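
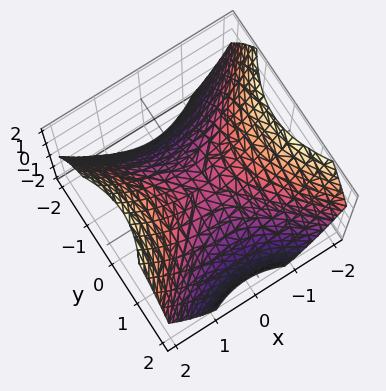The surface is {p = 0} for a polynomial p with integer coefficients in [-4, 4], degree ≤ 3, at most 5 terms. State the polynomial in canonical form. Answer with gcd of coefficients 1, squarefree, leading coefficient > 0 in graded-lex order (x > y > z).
2*x^2 - 2*y^2 - 3*z

First, the degree is 2 — a saddle surface; a quadric.
Then, symmetries: it's symmetric under x → −x, forcing even powers of x; it's symmetric under y → −y, forcing even powers of y.
Then, from the axis intercepts and sections: one z-axis crossing is at z = 0; it crosses the x-axis at the gridline x = 0; one y-axis crossing is at y = 0.
Finally, putting this together gives p.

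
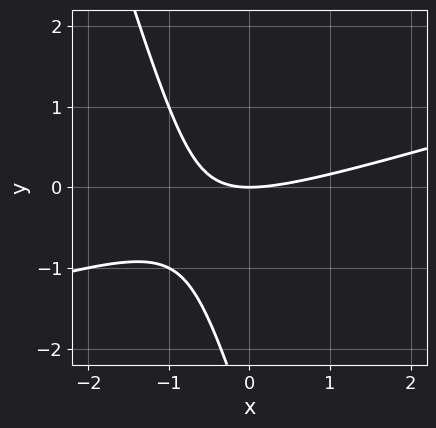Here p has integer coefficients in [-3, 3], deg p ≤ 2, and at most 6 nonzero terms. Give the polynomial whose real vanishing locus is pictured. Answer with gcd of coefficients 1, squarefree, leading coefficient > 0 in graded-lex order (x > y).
1. Degree: no degree-1 curve has this shape, so deg p = 2.
2. From the axis intercepts and sections: it crosses the y-axis at the gridline y = 0; it meets the x-axis at x = 0 (among the integer gridlines).
3. Together with the visible shape, these determine p as stated.

x^2 - 3*x*y - y^2 - 3*y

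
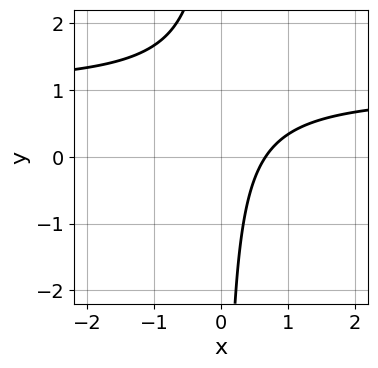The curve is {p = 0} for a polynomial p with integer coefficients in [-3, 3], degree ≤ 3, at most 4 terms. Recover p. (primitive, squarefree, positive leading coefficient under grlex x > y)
deg p = 2. The shape is more complex than any degree-1 curve.
Reading off the gridlines: it misses every integer gridline on the y-axis.
The integer polynomial consistent with all of this is the stated p.

3*x*y - 3*x + 2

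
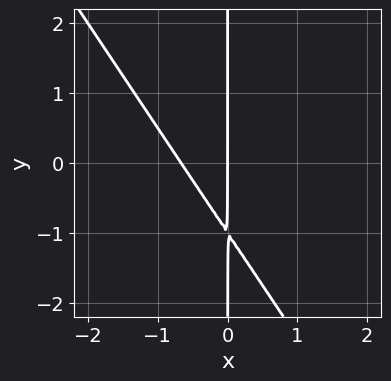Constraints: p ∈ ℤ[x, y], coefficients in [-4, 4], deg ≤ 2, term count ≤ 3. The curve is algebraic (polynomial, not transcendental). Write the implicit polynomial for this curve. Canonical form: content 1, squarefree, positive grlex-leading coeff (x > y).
First, the degree is 2 — no degree-1 curve has this shape.
Next, from the axis intercepts and sections: the visible y-axis segment lies entirely on the curve; one x-axis crossing is at x = 0.
Finally, assembling these constraints gives the stated polynomial.

3*x^2 + 2*x*y + 2*x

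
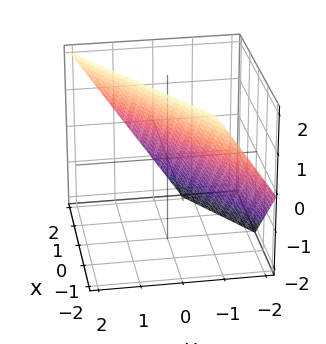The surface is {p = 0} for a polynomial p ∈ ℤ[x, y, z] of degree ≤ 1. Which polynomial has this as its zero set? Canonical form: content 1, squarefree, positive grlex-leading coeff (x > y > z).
2*x - 3*y + 2*z - 2

Degree: every cross-section is a straight line — this is a plane, so deg p = 1.
Observable constraints: it crosses the z-axis at the gridline z = 1; one x-axis crossing is at x = 1.
These observations pin down the coefficients.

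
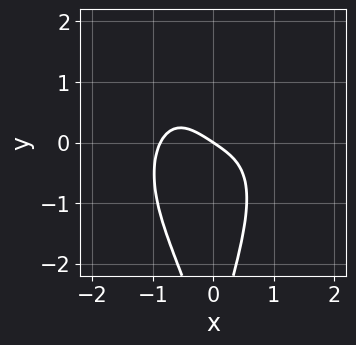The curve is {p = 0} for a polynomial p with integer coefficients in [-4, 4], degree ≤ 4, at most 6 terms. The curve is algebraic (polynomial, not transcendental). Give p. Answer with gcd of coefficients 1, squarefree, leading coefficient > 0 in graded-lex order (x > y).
The degree is 4 — a generic line meets the curve in up to 4 points.
From the visible intercepts: it crosses the x-axis at the gridline x = 0; it crosses the y-axis at the gridline y = 0.
Fitting integer coefficients to these (and the overall shape) gives p.

3*x^4 + 2*x^2*y^2 + y^2 + 2*x + 3*y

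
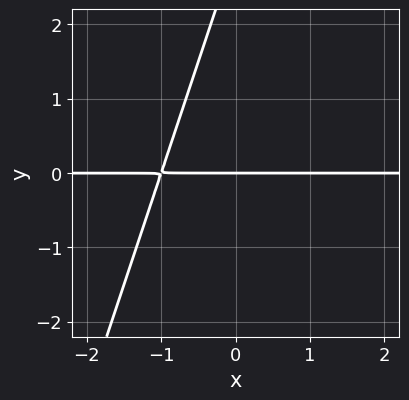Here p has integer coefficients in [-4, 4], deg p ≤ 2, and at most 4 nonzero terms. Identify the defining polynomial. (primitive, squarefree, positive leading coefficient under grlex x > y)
3*x*y - y^2 + 3*y

First, deg p = 2.
Next, from the axis intercepts and sections: one y-axis crossing is at y = 0; the visible x-axis segment lies entirely on the curve.
Finally, assembling these constraints gives the stated polynomial.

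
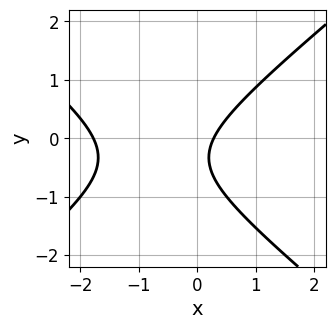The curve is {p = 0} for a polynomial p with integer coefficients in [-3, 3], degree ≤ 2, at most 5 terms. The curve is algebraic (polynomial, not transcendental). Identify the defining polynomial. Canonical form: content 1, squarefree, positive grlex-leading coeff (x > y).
2*x^2 - 3*y^2 + 3*x - 2*y - 1

1. The degree is 2 — no degree-1 curve has this shape.
2. Checking where it meets the axes: it misses every integer gridline on the y-axis.
3. Solving for integer coefficients yields p as stated.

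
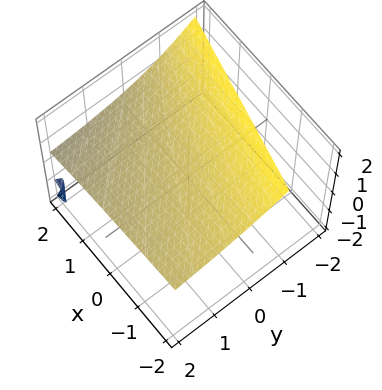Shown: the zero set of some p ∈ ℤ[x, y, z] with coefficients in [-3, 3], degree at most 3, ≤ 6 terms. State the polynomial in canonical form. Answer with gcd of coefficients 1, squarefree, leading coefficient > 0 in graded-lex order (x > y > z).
y*z^2 + z^3 + x - 3

First, the picture has 2 separate pieces. Treating them together as one polynomial.
Then, deg p = 3. The shape is more complex than any degree-2 surface.
Then, from the axis intercepts and sections: no y-intercept at any integer in the box; no x-intercept at any integer in the box.
Finally, solving for integer coefficients yields p as stated.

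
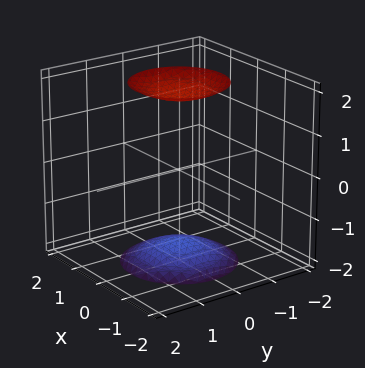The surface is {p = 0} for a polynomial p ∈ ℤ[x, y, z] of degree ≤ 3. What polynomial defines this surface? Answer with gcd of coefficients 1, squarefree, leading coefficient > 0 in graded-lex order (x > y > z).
x^2 + y^2 - z^2 + 3

(a) The picture has 2 separate pieces.
(b) deg p = 2.
(c) Symmetries: rotational symmetry about the z-axis ⇒ p depends on x, y only through x² + y²; it's symmetric under z → −z, forcing even powers of z.
(d) From the visible intercepts: a circular section at z = -2 has radius exactly 1; the surface avoids every integer x-axis point in the box; no y-intercept at any integer in the box.
(e) These observations pin down the coefficients.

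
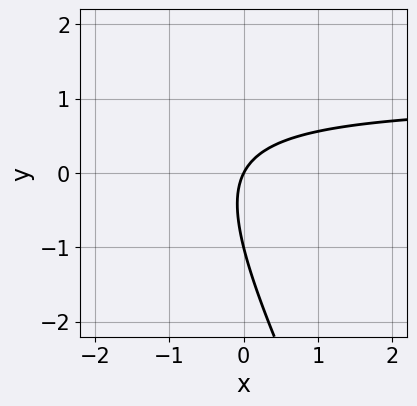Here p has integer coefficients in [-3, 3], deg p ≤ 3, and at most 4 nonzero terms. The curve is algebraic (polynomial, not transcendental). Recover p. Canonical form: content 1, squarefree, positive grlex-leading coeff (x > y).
2*x*y + y^2 - 2*x + y

1. deg p = 2. No degree-1 curve has this shape.
2. Observable constraints: one x-axis crossing is at x = 0; among the integer gridlines, it crosses the y-axis at y ∈ {-1, 0}.
3. These observations pin down the coefficients.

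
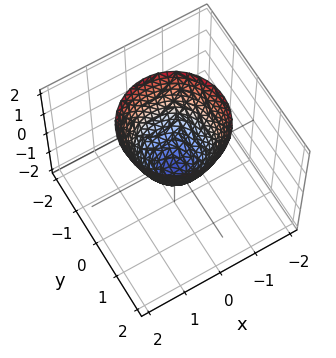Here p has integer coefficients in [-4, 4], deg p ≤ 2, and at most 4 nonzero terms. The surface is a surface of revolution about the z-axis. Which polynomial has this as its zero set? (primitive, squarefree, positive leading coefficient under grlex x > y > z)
1. The degree is 2 — no degree-1 surface has this shape.
2. Symmetries: the surface is invariant under rotation about z: p = q(x² + y², z).
3. Against the integer gridlines: a circular section at z = 1 has radius exactly 1.
4. Fitting integer coefficients to these (and the overall shape) gives p.

3*x^2 + 3*y^2 - 2*z - 1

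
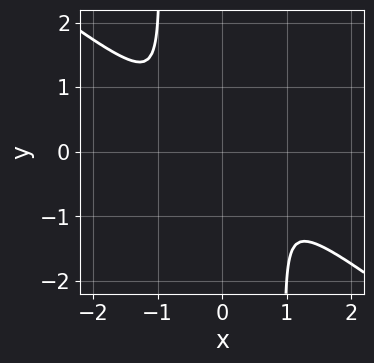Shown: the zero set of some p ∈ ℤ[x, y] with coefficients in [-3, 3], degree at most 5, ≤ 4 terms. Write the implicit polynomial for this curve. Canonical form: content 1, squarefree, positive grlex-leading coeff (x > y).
2*x^4 + x^3*y - 2*x^2*y^2 + 2*y^2

First, the degree is 4 — the shape is more complex than any degree-3 curve.
Finally, solving for integer coefficients yields p as stated.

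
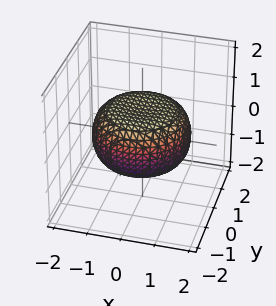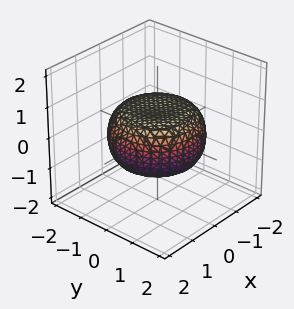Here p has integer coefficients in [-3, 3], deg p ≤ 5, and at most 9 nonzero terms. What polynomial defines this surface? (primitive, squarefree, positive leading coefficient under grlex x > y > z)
(a) The degree is 4 — no degree-3 surface has this shape.
(b) Symmetry: the surface is invariant under rotation about z: p = q(x² + y², z).
(c) From the axis intercepts and sections: a circular section at z = 0 has radius between 1 and 2.
(d) Together with the visible shape, these determine p as stated.

x^4 + 2*x^2*y^2 + y^4 - x^2 - y^2 + 3*z^2 - 2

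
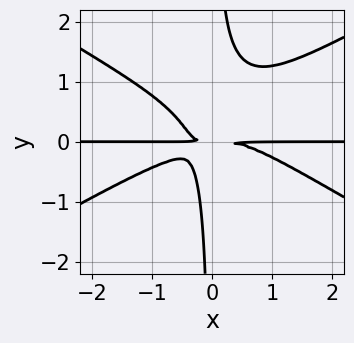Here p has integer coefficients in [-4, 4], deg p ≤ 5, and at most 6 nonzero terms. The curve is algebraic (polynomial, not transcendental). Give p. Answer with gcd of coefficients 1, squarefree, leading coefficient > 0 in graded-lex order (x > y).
First, the degree is 4 — a generic line meets the curve in up to 4 points.
Then, checking where it meets the axes: every point of the x-axis in the box is on the curve.
Finally, the integer polynomial consistent with all of this is the stated p.

x^3*y - 3*x*y^3 + 2*x*y^2 + y^2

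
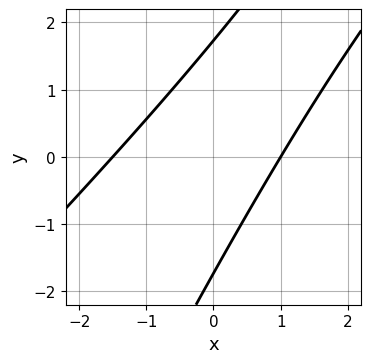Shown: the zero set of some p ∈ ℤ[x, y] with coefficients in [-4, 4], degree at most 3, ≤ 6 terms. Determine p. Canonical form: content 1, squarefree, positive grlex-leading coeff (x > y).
2*x^2 - 3*x*y + y^2 + x - 3

deg p = 2.
Against the integer gridlines: it meets the x-axis at x = 1 (among the integer gridlines).
Solving for integer coefficients yields p as stated.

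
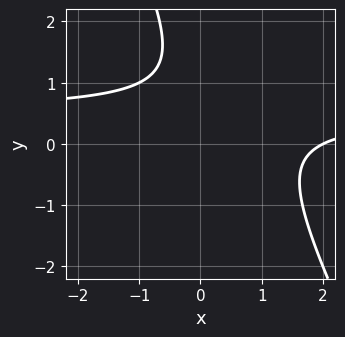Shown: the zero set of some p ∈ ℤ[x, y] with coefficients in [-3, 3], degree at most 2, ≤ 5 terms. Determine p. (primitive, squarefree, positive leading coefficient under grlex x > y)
(a) The degree is 2 — no degree-1 curve has this shape.
(b) Checking where it meets the axes: it crosses the x-axis at the gridline x = 2; it misses every integer gridline on the y-axis.
(c) Putting this together gives p.

2*x*y + y^2 - x - 2*y + 2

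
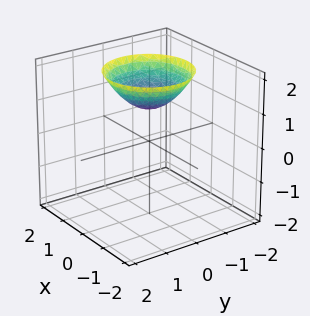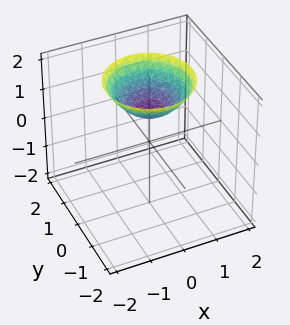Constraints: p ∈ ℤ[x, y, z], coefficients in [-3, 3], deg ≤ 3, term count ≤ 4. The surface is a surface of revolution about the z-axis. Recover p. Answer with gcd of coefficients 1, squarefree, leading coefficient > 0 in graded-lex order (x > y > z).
2*x^2 + 2*y^2 - 3*z + 3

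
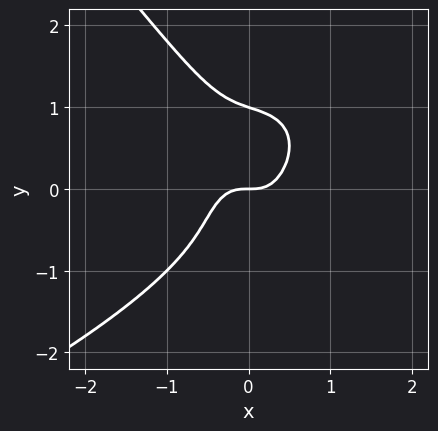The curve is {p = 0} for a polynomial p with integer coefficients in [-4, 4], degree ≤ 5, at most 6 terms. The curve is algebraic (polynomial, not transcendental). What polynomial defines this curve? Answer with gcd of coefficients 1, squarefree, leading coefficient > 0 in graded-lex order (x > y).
x*y^3 + y^4 + 3*x^3 - y

(a) deg p = 4. The shape is more complex than any degree-3 curve.
(b) From the visible intercepts: one x-axis crossing is at x = 0; the y-axis gridline crossings are at y ∈ {0, 1}.
(c) Putting this together gives p.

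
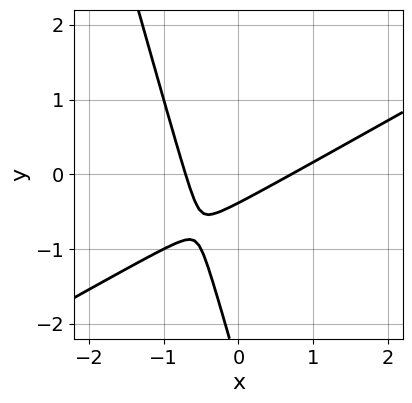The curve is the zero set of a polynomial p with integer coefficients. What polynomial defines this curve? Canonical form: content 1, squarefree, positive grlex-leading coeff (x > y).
The degree is 2 — the shape is more complex than any degree-1 curve.
The integer polynomial consistent with all of this is the stated p.

2*x^2 - 3*x*y - y^2 - 3*y - 1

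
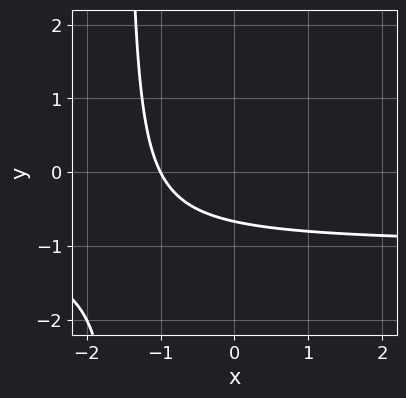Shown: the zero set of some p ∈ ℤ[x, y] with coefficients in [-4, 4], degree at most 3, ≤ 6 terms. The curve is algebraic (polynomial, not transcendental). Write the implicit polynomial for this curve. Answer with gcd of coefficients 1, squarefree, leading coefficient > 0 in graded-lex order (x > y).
2*x*y + 2*x + 3*y + 2

1. The degree is 2 — no degree-1 curve has this shape.
2. From the axis intercepts and sections: it meets the x-axis at x = -1 (among the integer gridlines).
3. Putting this together gives p.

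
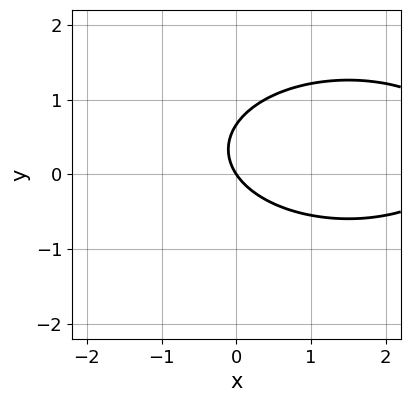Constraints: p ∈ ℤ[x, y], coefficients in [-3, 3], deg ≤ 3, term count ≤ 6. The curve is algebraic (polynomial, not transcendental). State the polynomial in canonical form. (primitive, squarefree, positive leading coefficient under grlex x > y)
(a) Degree: no degree-1 curve has this shape, so deg p = 2.
(b) From the visible intercepts: it crosses the y-axis at the gridline y = 0; it crosses the x-axis at the gridline x = 0.
(c) Assembling these constraints gives the stated polynomial.

x^2 + 3*y^2 - 3*x - 2*y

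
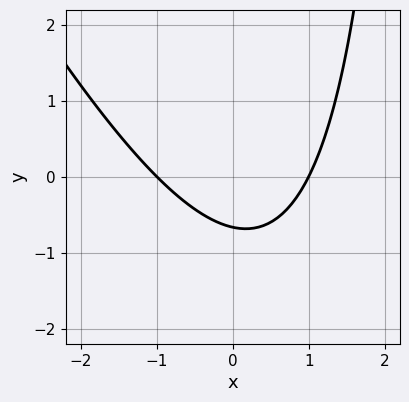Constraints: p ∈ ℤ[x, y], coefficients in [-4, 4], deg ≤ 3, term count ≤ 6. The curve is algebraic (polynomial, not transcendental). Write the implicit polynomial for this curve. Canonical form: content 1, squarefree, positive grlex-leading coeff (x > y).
deg p = 2. No degree-1 curve has this shape.
From the visible intercepts: among the integer gridlines, it crosses the x-axis at x ∈ {-1, 1}.
These observations pin down the coefficients.

2*x^2 + x*y - 3*y - 2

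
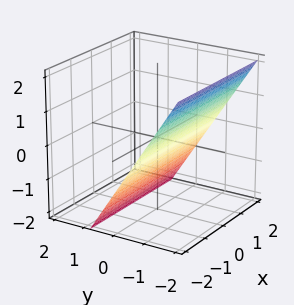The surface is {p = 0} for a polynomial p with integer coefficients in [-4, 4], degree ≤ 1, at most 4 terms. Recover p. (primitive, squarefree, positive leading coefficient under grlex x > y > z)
(a) deg p = 1. The surface is flat (a plane).
(b) Checking where it meets the axes: it crosses the z-axis at the gridline z = -1; no x-intercept at any integer in the box.
(c) Putting this together gives p.

3*y + 2*z + 2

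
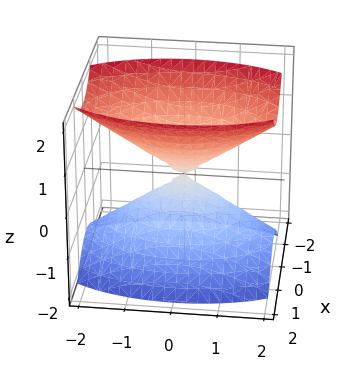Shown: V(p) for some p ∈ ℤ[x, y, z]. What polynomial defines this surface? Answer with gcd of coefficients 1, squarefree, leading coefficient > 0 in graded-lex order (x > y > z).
First, there are 2 components. They look like related sheets of one shape, so recover p as a whole.
Then, deg p = 2. Two nappes meeting at a single point; a quadric.
Next, symmetries: mirror symmetry x ↦ −x ⇒ only even powers of x; mirror symmetry z ↦ −z ⇒ only even powers of z; the y ↦ −y reflection is a symmetry, so y appears only in even powers.
Then, checking where it meets the axes: it crosses the x-axis at the gridline x = 0; one z-axis crossing is at z = 0; one y-axis crossing is at y = 0.
Finally, the integer polynomial consistent with all of this is the stated p.

3*x^2 + y^2 - 2*z^2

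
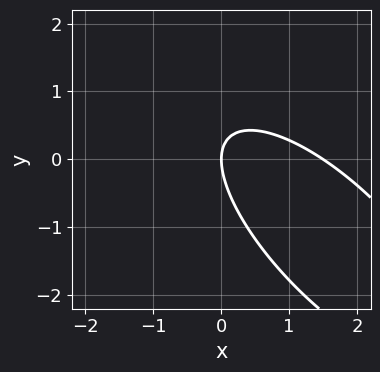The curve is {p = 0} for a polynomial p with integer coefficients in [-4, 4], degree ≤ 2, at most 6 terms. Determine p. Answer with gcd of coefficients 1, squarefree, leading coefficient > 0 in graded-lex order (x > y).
2*x^2 + 3*x*y + 2*y^2 - 3*x

(a) The degree is 2 — no degree-1 curve has this shape.
(b) Observable constraints: one y-axis crossing is at y = 0; it crosses the x-axis at the gridline x = 0.
(c) Together with the visible shape, these determine p as stated.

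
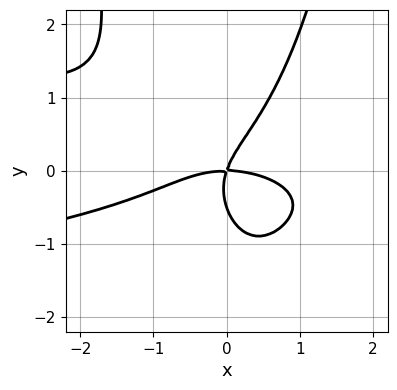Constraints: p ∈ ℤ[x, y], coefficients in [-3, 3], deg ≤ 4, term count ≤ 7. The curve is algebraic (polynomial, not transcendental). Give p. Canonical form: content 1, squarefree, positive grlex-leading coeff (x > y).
The degree is 4 — no degree-3 curve has this shape.
Reading off the gridlines: it meets the y-axis at y = 0 (among the integer gridlines); one x-axis crossing is at x = 0.
Assembling these constraints gives the stated polynomial.

3*x^2*y^2 + x^3 - 2*y^3 + 3*x*y - y^2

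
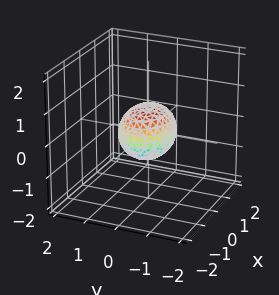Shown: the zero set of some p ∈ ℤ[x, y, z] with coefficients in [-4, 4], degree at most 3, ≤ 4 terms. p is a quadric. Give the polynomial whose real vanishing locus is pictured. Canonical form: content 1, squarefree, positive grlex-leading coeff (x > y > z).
Degree: bounded and convex; a quadric, so deg p = 2.
Symmetries: mirror symmetry z ↦ −z ⇒ only even powers of z; it's symmetric under y → −y, forcing even powers of y; it's symmetric under x → −x, forcing even powers of x.
From the axis intercepts and sections: among the integer gridlines, it crosses the x-axis at x ∈ {-1, 1}.
Fitting integer coefficients to these (and the overall shape) gives p.

2*x^2 + 3*y^2 + 3*z^2 - 2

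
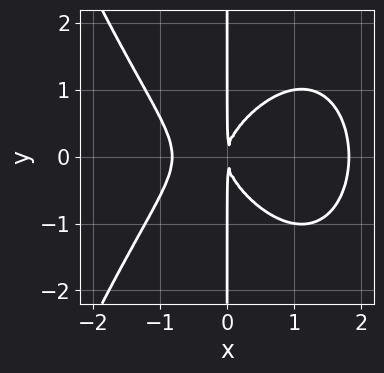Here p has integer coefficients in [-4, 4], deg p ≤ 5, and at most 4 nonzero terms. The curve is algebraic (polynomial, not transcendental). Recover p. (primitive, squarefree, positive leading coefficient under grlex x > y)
First, degree: no degree-3 curve has this shape, so deg p = 4.
Next, symmetries: the y ↦ −y reflection is a symmetry, so y appears only in even powers.
Next, from the axis intercepts and sections: every point of the y-axis in the box is on the curve.
Finally, fitting integer coefficients to these (and the overall shape) gives p.

2*x^4 - 2*x^3 + 3*x*y^2 - 3*x^2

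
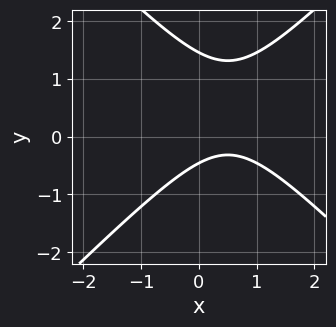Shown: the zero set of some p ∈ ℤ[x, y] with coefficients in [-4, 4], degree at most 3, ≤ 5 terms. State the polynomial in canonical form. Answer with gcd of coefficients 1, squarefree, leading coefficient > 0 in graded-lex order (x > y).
3*x^2 - 3*y^2 - 3*x + 3*y + 2

First, the degree is 2 — the shape is more complex than any degree-1 curve.
Then, from the axis intercepts and sections: no x-intercept at any integer in the box.
Finally, the integer polynomial consistent with all of this is the stated p.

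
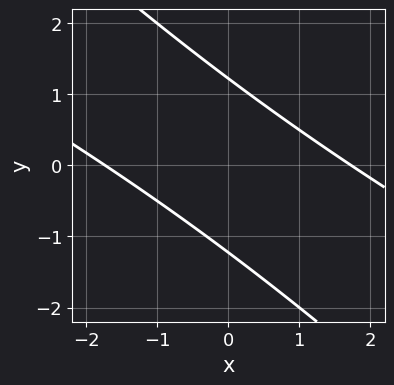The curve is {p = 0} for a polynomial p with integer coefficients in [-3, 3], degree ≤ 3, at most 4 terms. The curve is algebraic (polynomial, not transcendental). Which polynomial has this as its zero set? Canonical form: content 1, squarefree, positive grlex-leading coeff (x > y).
(a) deg p = 2.
(b) Matching integer coefficients to the picture gives p.

x^2 + 3*x*y + 2*y^2 - 3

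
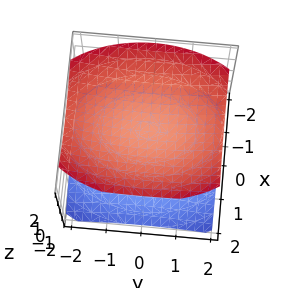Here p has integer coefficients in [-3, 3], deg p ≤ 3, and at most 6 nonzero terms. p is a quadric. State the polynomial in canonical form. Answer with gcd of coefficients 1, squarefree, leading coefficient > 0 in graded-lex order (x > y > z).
2*x^2 + y^2 - 3*z^2 + 3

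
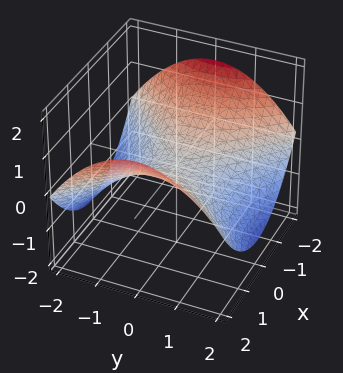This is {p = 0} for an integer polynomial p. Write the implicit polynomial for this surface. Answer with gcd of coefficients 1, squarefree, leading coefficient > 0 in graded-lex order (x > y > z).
1. Degree: a saddle surface; a quadric, so deg p = 2.
2. Symmetries: the y ↦ −y reflection is a symmetry, so y appears only in even powers; the x ↦ −x reflection is a symmetry, so x appears only in even powers.
3. Checking where it meets the axes: one x-axis crossing is at x = 0; it meets the y-axis at y = 0 (among the integer gridlines).
4. The integer polynomial consistent with all of this is the stated p.

x^2 - y^2 - 3*z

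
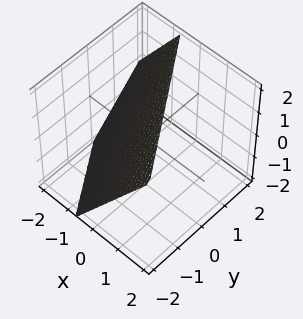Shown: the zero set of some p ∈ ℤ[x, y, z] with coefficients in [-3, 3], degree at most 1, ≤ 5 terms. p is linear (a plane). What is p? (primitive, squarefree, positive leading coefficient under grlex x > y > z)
The degree is 1 — every cross-section is a straight line — this is a plane.
From the visible intercepts: it crosses the z-axis at the gridline z = 1; it crosses the y-axis at the gridline y = -1.
Assembling these constraints gives the stated polynomial.

3*x + 2*y - 2*z + 2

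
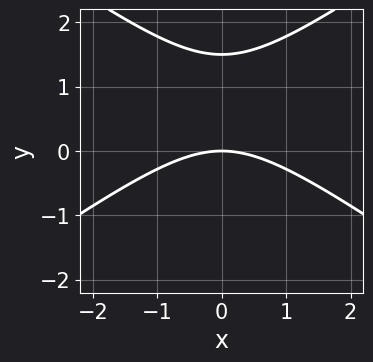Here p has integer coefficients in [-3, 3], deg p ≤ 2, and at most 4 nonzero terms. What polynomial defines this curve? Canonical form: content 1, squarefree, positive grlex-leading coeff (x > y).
x^2 - 2*y^2 + 3*y

Degree: the shape is more complex than any degree-1 curve, so deg p = 2.
Symmetries: the x ↦ −x reflection is a symmetry, so x appears only in even powers.
From the visible intercepts: one y-axis crossing is at y = 0; it crosses the x-axis at the gridline x = 0.
Fitting integer coefficients to these (and the overall shape) gives p.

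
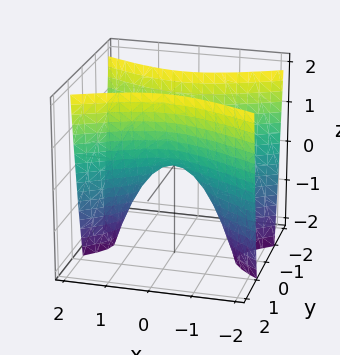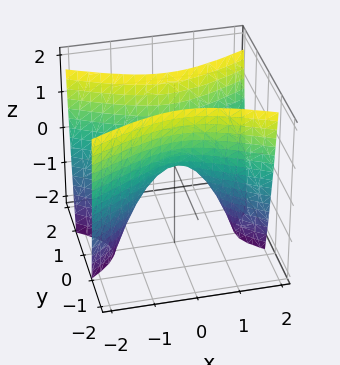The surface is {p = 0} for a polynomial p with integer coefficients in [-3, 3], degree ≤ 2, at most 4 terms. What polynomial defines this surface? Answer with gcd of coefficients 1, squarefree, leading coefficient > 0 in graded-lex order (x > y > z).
x^2 - 3*y^2 + z

(a) Degree: a hyperbolic paraboloid; a quadric, so deg p = 2.
(b) Symmetries: the x ↦ −x reflection is a symmetry, so x appears only in even powers; it's symmetric under y → −y, forcing even powers of y.
(c) Reading off the gridlines: it meets the z-axis at z = 0 (among the integer gridlines); one x-axis crossing is at x = 0.
(d) Putting this together gives p.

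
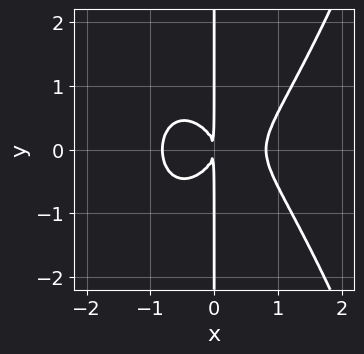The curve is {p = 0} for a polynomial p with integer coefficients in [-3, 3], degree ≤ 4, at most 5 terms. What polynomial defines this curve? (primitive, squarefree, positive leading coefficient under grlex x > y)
Degree: a generic line meets the curve in up to 4 points, so deg p = 4.
Symmetries: the y ↦ −y reflection is a symmetry, so y appears only in even powers.
Reading off the gridlines: the visible y-axis segment lies entirely on the curve.
Putting this together gives p.

3*x^4 - 3*x*y^2 - 2*x^2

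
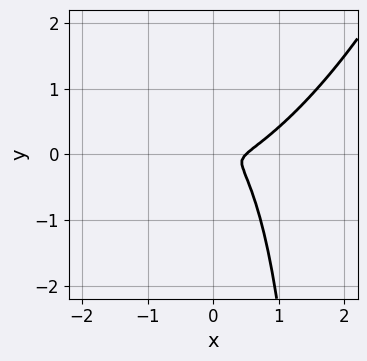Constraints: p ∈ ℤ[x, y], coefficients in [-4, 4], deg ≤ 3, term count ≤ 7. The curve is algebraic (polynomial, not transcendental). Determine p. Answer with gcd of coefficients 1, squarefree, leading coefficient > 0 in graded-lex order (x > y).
2*x^3 - 2*x^2*y + x*y^2 - x^2 - 2*y^2

deg p = 3.
Matching integer coefficients to the picture gives p.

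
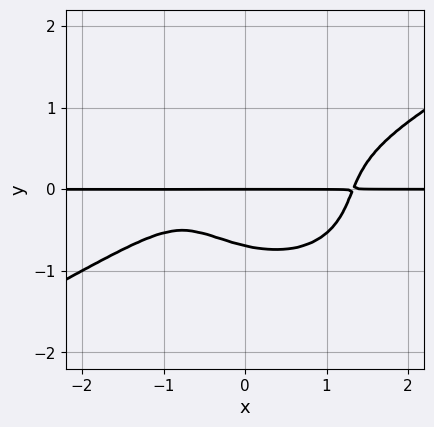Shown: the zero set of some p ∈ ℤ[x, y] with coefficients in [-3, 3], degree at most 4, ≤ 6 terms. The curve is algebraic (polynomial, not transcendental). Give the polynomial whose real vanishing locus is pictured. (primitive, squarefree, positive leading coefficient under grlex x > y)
First, the degree is 4 — no degree-3 curve has this shape.
Next, checking where it meets the axes: the visible x-axis segment lies entirely on the curve; one y-axis crossing is at y = 0.
Finally, together with the visible shape, these determine p as stated.

x^3*y - x^2*y^2 - 3*y^4 - x*y - y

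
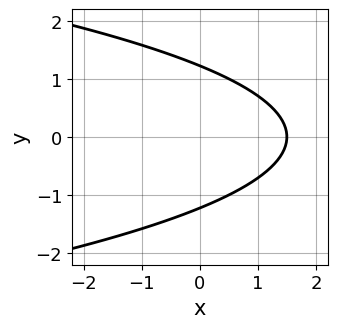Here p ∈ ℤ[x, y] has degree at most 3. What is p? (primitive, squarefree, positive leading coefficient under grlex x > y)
(a) The degree is 2 — the shape is more complex than any degree-1 curve.
(b) Symmetries: the y ↦ −y reflection is a symmetry, so y appears only in even powers.
(c) Fitting integer coefficients to these (and the overall shape) gives p.

2*y^2 + 2*x - 3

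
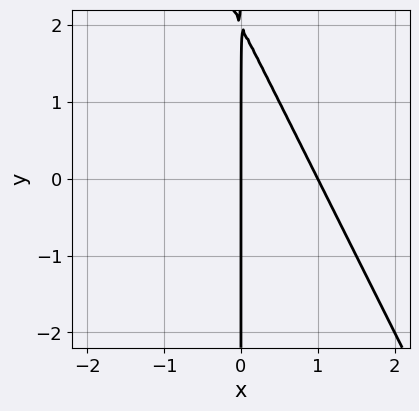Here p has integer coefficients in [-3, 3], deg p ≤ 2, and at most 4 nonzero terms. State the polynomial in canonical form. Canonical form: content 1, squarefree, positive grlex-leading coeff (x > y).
2*x^2 + x*y - 2*x

First, the degree is 2 — no degree-1 curve has this shape.
Then, observable constraints: every point of the y-axis in the box is on the curve; among the integer gridlines, it crosses the x-axis at x ∈ {0, 1}.
Finally, together with the visible shape, these determine p as stated.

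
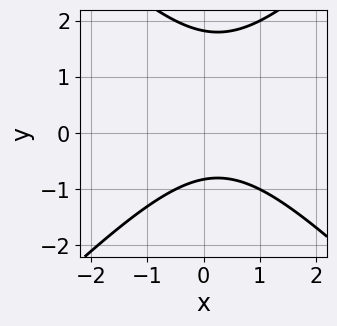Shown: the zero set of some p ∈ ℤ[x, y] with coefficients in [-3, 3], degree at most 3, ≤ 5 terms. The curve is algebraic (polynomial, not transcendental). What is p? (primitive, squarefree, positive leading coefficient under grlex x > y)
2*x^2 - 2*y^2 - x + 2*y + 3

First, degree: no degree-1 curve has this shape, so deg p = 2.
Then, against the integer gridlines: it misses every integer gridline on the x-axis.
Finally, solving for integer coefficients yields p as stated.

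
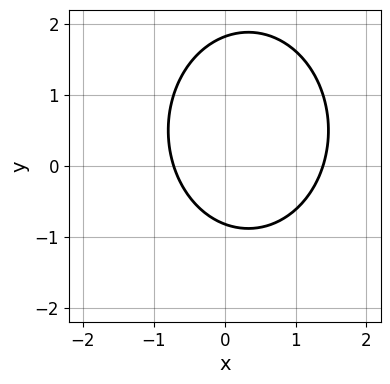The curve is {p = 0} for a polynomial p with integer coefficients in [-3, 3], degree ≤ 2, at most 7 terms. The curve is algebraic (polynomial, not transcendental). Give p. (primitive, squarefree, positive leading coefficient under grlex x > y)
3*x^2 + 2*y^2 - 2*x - 2*y - 3

(a) deg p = 2. No degree-1 curve has this shape.
(b) The integer polynomial consistent with all of this is the stated p.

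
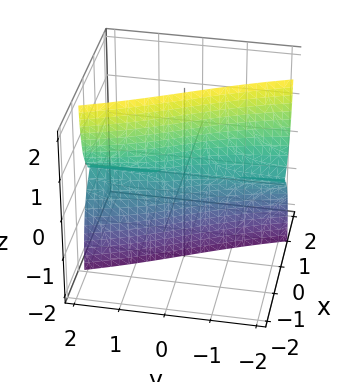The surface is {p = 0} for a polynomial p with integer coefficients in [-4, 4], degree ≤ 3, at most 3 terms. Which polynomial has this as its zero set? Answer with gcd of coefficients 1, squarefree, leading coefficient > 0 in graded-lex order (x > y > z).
x^3 + 2*x*z^2 + y*z^2

First, deg p = 3.
Then, checking where it meets the axes: it meets the x-axis at x = 0 (among the integer gridlines); every point of the z-axis in the box is on the surface.
Finally, fitting integer coefficients to these (and the overall shape) gives p.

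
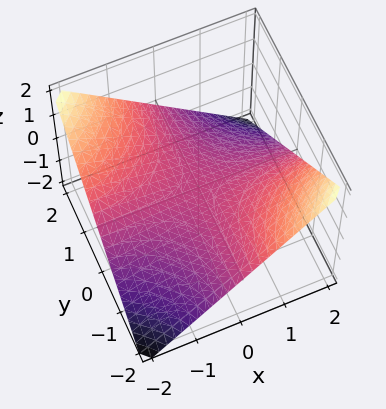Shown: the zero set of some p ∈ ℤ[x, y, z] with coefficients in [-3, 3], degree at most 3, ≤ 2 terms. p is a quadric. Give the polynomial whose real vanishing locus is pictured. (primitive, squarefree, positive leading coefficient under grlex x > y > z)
x*y + 2*z

First, deg p = 2. A saddle surface; a quadric.
Then, from the axis intercepts and sections: every point of the x-axis in the box is on the surface; it meets the z-axis at z = 0 (among the integer gridlines); the visible y-axis segment lies entirely on the surface.
Finally, together with the visible shape, these determine p as stated.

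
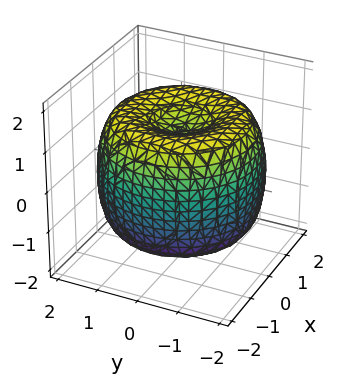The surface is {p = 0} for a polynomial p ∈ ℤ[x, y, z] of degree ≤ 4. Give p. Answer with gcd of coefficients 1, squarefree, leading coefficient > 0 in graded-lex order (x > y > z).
x^4 + 2*x^2*y^2 + y^4 - 3*x^2 - 3*y^2 + 2*z^2 - 2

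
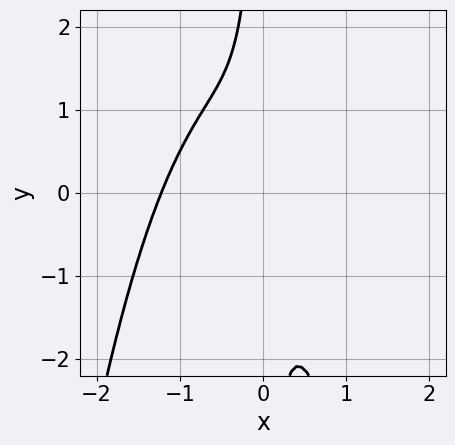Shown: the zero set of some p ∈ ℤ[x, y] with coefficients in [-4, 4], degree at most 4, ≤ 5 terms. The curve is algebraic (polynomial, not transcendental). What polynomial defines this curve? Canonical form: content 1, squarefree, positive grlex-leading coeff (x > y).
3*x^3 + 3*x^2 + 2*x*y + 1

1. Degree: no degree-2 curve has this shape, so deg p = 3.
2. Checking where it meets the axes: the curve avoids every integer y-axis point in the box.
3. Matching integer coefficients to the picture gives p.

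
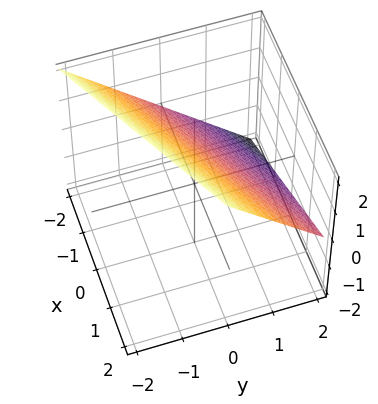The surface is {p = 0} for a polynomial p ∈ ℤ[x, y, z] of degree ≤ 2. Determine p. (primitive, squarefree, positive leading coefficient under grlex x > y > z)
x - 2*y - 2*z + 2

(a) Degree: every cross-section is a straight line — this is a plane, so deg p = 1.
(b) From the axis intercepts and sections: one y-axis crossing is at y = 1; one z-axis crossing is at z = 1; one x-axis crossing is at x = -2.
(c) Putting this together gives p.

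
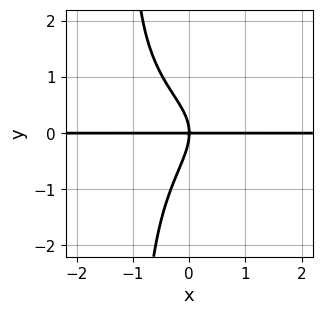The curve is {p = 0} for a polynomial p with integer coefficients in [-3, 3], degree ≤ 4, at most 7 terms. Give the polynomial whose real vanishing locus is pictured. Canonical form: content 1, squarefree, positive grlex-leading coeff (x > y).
x^3*y + 2*x*y^3 - x*y^2 + 2*y^3 + 3*x*y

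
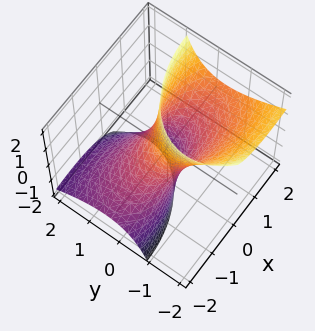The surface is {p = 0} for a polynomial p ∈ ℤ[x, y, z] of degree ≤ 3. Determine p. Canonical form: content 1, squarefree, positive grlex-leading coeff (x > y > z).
x^2 - 2*x*z + 2*y^2 + 2*y*z - 1

1. Degree: the shape is more complex than any degree-1 surface, so deg p = 2.
2. Reading off the gridlines: no z-intercept at any integer in the box; the x-axis gridline crossings are at x ∈ {-1, 1}.
3. These observations pin down the coefficients.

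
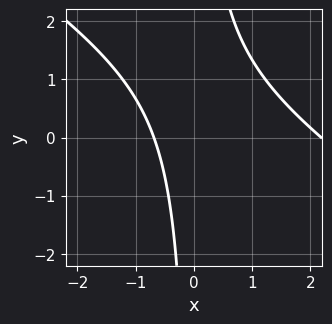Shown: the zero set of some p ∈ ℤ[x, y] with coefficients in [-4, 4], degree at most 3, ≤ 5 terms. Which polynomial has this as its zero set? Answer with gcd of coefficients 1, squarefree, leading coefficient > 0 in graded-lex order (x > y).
2*x^2 + 3*x*y - 3*x - 3

(a) Degree: the shape is more complex than any degree-1 curve, so deg p = 2.
(b) Against the integer gridlines: no y-intercept at any integer in the box.
(c) These observations pin down the coefficients.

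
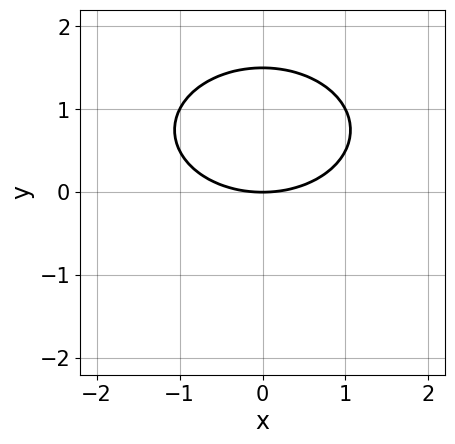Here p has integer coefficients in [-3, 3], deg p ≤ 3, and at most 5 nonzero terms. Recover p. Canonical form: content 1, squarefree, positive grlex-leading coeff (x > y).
First, the degree is 2 — the shape is more complex than any degree-1 curve.
Then, symmetries: it's symmetric under x → −x, forcing even powers of x.
Next, observable constraints: one x-axis crossing is at x = 0; it crosses the y-axis at the gridline y = 0.
Finally, solving for integer coefficients yields p as stated.

x^2 + 2*y^2 - 3*y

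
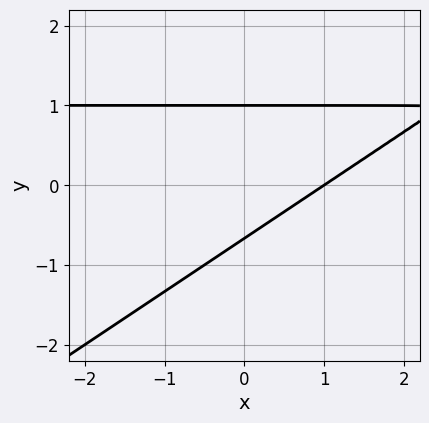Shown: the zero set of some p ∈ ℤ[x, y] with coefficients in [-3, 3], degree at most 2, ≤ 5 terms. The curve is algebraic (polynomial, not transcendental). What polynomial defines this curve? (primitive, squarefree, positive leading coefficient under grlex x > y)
2*x*y - 3*y^2 - 2*x + y + 2

First, deg p = 2. No degree-1 curve has this shape.
Next, observable constraints: it meets the y-axis at y = 1 (among the integer gridlines); it crosses the x-axis at the gridline x = 1.
Finally, assembling these constraints gives the stated polynomial.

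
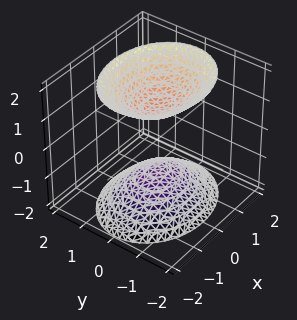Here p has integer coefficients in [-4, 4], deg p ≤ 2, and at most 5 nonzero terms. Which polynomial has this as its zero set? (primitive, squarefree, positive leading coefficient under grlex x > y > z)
2*x^2 + 3*y^2 - 2*z^2 + 2

1. I count 2 distinct pieces. Treating them together as one polynomial.
2. The degree is 2 — two sheets facing apart; a quadric.
3. Symmetries: the y ↦ −y reflection is a symmetry, so y appears only in even powers; the x ↦ −x reflection is a symmetry, so x appears only in even powers; it's symmetric under z → −z, forcing even powers of z.
4. Reading off the gridlines: the z-axis gridline crossings are at z ∈ {-1, 1}; it misses every integer gridline on the y-axis.
5. Fitting integer coefficients to these (and the overall shape) gives p.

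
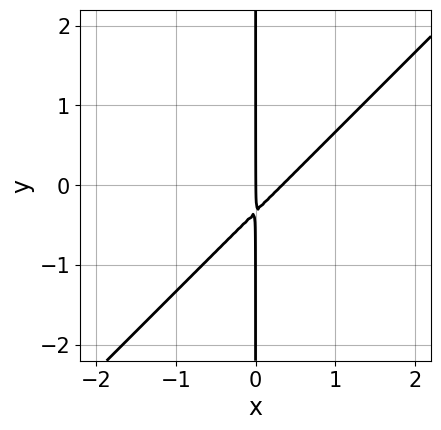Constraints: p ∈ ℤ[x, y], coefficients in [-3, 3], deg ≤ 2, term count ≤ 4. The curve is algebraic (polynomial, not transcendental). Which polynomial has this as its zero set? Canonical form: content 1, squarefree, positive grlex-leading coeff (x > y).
(a) The degree is 2 — the shape is more complex than any degree-1 curve.
(b) From the axis intercepts and sections: one x-axis crossing is at x = 0; the visible y-axis segment lies entirely on the curve.
(c) Fitting integer coefficients to these (and the overall shape) gives p.

3*x^2 - 3*x*y - x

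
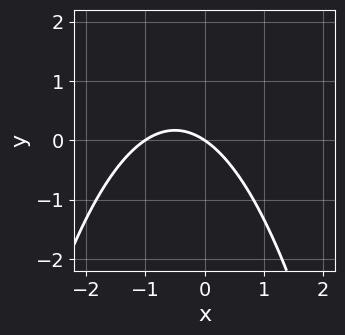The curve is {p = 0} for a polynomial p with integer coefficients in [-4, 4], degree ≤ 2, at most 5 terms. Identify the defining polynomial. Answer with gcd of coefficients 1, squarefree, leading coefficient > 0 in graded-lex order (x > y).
(a) The degree is 2 — no degree-1 curve has this shape.
(b) From the axis intercepts and sections: it meets the y-axis at y = 0 (among the integer gridlines); among the integer gridlines, it crosses the x-axis at x ∈ {-1, 0}.
(c) Putting this together gives p.

2*x^2 + 2*x + 3*y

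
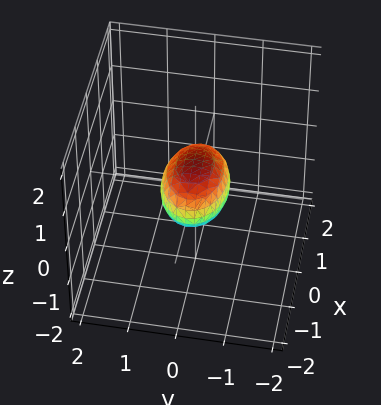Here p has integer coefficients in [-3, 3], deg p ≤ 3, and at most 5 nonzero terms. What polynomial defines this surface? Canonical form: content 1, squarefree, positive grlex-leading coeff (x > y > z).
(a) deg p = 2. A closed, bounded, convex surface; a quadric.
(b) Symmetries: mirror symmetry z ↦ −z ⇒ only even powers of z; it's symmetric under y → −y, forcing even powers of y; the x ↦ −x reflection is a symmetry, so x appears only in even powers.
(c) Observable constraints: among the integer gridlines, it crosses the x-axis at x ∈ {-1, 1}.
(d) Matching integer coefficients to the picture gives p.

x^2 + 2*y^2 + 2*z^2 - 1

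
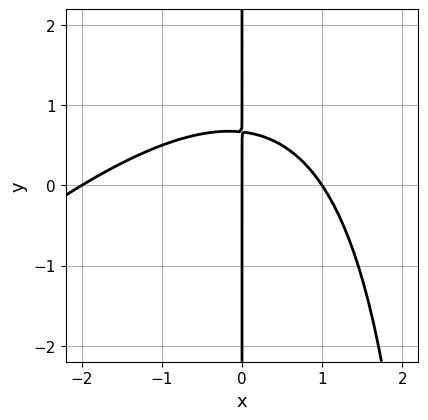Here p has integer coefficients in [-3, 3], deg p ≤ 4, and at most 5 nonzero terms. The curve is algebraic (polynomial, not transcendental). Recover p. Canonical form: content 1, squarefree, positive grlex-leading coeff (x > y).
1. deg p = 3. A generic line meets the curve in up to 3 points.
2. Against the integer gridlines: among the integer gridlines, it crosses the x-axis at x ∈ {-2, 0, 1}; every point of the y-axis in the box is on the curve.
3. The integer polynomial consistent with all of this is the stated p.

x^3 - x^2*y + x^2 + 3*x*y - 2*x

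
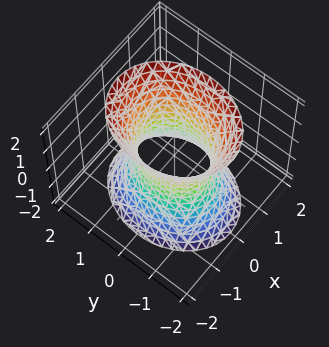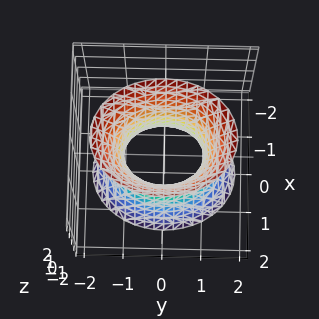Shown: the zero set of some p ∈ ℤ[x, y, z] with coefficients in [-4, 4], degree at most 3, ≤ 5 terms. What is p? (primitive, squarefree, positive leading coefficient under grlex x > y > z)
3*x^2 + 2*y^2 - z^2 - 2

First, the degree is 2 — an hourglass — one-sheet hyperboloid; a quadric.
Next, symmetries: the x ↦ −x reflection is a symmetry, so x appears only in even powers; the z ↦ −z reflection is a symmetry, so z appears only in even powers; it's symmetric under y → −y, forcing even powers of y.
Next, observable constraints: it misses every integer gridline on the z-axis; among the integer gridlines, it crosses the y-axis at y ∈ {-1, 1}.
Finally, together with the visible shape, these determine p as stated.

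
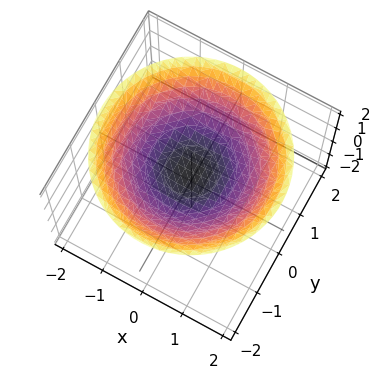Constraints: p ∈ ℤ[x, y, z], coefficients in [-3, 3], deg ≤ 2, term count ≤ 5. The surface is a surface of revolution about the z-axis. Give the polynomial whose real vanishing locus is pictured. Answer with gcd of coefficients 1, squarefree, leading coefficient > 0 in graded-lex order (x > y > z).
x^2 + y^2 - 3*z + 2

(a) The degree is 2 — a generic line meets the surface in up to 2 points.
(b) Symmetry: the z-axis is an axis of rotation, so x and y enter only as x² + y².
(c) From the visible intercepts: it misses every integer gridline on the x-axis; it misses every integer gridline on the y-axis; a circular section at z = 1 has radius exactly 1.
(d) Matching integer coefficients to the picture gives p.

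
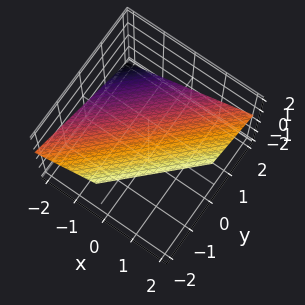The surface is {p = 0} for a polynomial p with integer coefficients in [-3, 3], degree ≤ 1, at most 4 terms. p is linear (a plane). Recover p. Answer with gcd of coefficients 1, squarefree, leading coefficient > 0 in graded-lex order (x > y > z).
2*x - 2*y - 3*z + 2

(a) deg p = 1. The surface is flat (a plane).
(b) Checking where it meets the axes: it meets the y-axis at y = 1 (among the integer gridlines); one x-axis crossing is at x = -1.
(c) Together with the visible shape, these determine p as stated.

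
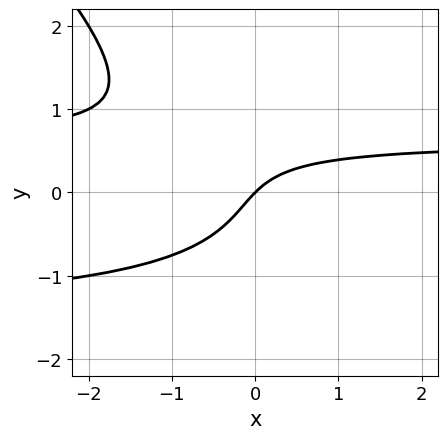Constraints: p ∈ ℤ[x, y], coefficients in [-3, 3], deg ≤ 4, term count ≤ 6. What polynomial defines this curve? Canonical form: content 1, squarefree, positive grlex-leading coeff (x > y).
x*y^2 + y^3 + x*y - x + y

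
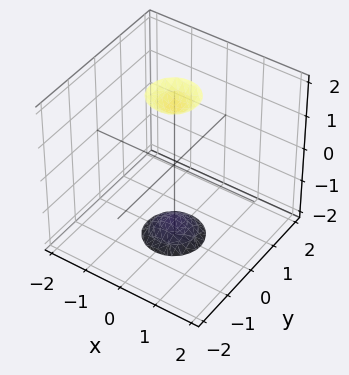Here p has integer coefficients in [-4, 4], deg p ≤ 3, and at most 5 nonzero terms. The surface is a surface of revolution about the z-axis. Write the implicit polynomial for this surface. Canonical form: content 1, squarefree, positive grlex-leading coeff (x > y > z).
3*x^2 + 3*y^2 - z^2 + 3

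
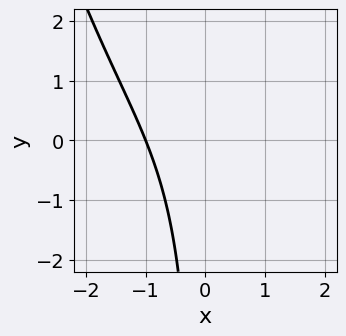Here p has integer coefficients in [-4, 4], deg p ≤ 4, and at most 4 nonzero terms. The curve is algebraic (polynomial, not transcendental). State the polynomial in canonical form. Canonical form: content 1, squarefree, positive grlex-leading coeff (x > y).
1. The degree is 3 — no degree-2 curve has this shape.
2. Reading off the gridlines: one x-axis crossing is at x = -1; no y-intercept at any integer in the box.
3. Together with the visible shape, these determine p as stated.

x^3 - 2*x*y + 2*x + 3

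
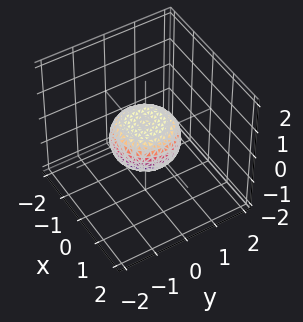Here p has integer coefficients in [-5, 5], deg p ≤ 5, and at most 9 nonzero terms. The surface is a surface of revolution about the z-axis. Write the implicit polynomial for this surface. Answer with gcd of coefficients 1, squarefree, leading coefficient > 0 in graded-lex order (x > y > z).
First, the degree is 4 — no degree-3 surface has this shape.
Then, symmetries: rotational symmetry about the z-axis ⇒ p depends on x, y only through x² + y².
Then, reading off the gridlines: the x-axis gridline crossings are at x ∈ {-1, 1}; the y-axis gridline crossings are at y ∈ {-1, 1}.
Finally, matching integer coefficients to the picture gives p.

2*x^4 + 4*x^2*y^2 + 2*y^4 - x^2 - y^2 + 3*z^2 - 1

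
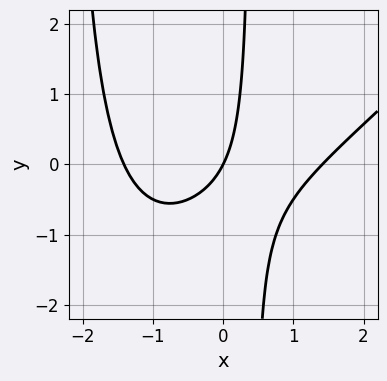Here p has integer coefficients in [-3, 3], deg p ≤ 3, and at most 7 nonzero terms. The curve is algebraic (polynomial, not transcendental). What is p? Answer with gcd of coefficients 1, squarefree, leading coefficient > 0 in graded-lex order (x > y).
x^3 - x^2*y - 2*x*y - 2*x + y

1. The degree is 3 — a generic line meets the curve in up to 3 points.
2. Reading off the gridlines: one y-axis crossing is at y = 0; it meets the x-axis at x = 0 (among the integer gridlines).
3. The integer polynomial consistent with all of this is the stated p.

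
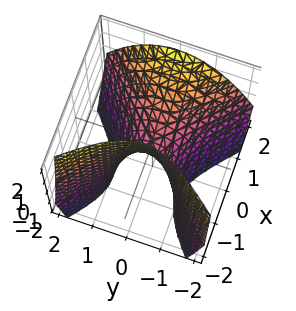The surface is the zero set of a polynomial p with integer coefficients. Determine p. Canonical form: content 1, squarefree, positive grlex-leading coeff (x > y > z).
(a) deg p = 2. The shape is more complex than any degree-1 surface.
(b) Checking where it meets the axes: it meets the z-axis at z = 0 (among the integer gridlines); it crosses the x-axis at the gridline x = 0; it meets the y-axis at y = 0 (among the integer gridlines).
(c) Solving for integer coefficients yields p as stated.

3*x^2 - 2*x*z - 3*y^2 - 2*z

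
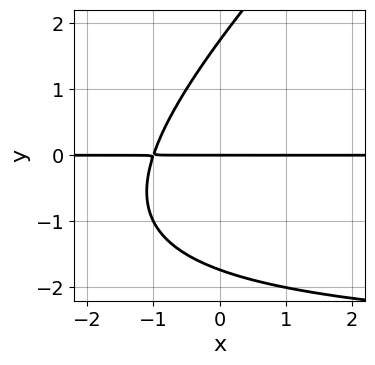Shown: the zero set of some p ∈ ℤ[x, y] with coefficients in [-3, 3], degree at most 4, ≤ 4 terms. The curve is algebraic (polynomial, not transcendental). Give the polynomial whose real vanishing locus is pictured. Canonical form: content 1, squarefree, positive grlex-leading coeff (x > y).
(a) Degree: the shape is more complex than any degree-2 curve, so deg p = 3.
(b) From the axis intercepts and sections: every point of the x-axis in the box is on the curve; it meets the y-axis at y = 0 (among the integer gridlines).
(c) Assembling these constraints gives the stated polynomial.

x*y^2 - y^3 + 3*x*y + 3*y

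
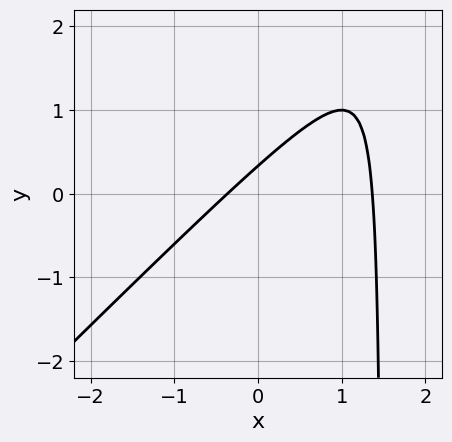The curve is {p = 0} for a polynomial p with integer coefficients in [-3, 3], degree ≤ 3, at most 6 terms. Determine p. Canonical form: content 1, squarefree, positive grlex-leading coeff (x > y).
The degree is 2 — the shape is more complex than any degree-1 curve.
The integer polynomial consistent with all of this is the stated p.

2*x^2 - 2*x*y - 2*x + 3*y - 1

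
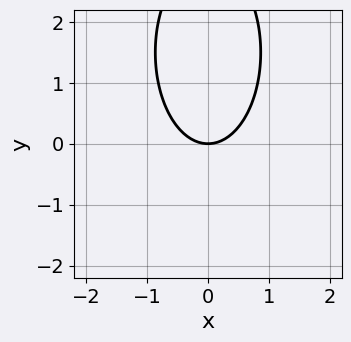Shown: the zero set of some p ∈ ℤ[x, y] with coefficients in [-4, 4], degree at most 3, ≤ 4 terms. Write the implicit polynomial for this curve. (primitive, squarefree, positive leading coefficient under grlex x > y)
3*x^2 + y^2 - 3*y

(a) The degree is 2 — the shape is more complex than any degree-1 curve.
(b) Symmetries: the x ↦ −x reflection is a symmetry, so x appears only in even powers.
(c) Observable constraints: it crosses the y-axis at the gridline y = 0; one x-axis crossing is at x = 0.
(d) Assembling these constraints gives the stated polynomial.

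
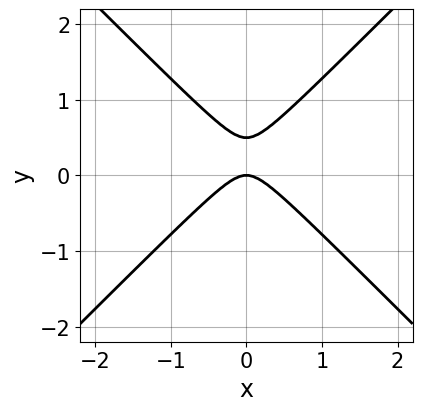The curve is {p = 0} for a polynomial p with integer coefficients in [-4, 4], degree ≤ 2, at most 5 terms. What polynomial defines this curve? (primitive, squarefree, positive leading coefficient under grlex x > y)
2*x^2 - 2*y^2 + y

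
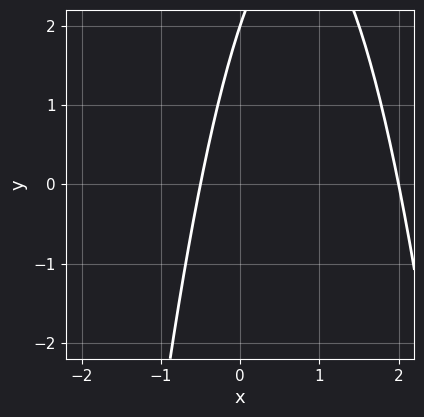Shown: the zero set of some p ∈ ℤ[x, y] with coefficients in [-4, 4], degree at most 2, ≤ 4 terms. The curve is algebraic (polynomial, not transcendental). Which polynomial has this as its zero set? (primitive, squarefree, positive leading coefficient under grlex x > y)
2*x^2 - 3*x + y - 2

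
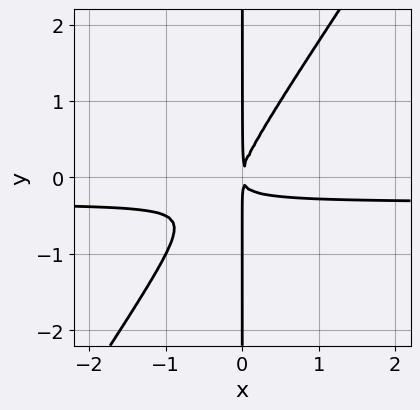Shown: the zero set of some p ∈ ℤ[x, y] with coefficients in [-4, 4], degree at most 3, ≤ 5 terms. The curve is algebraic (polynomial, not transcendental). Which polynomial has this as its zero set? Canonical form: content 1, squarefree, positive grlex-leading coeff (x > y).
The degree is 3 — the shape is more complex than any degree-2 curve.
From the axis intercepts and sections: the visible y-axis segment lies entirely on the curve.
Together with the visible shape, these determine p as stated.

3*x^2*y - 2*x*y^2 + x^2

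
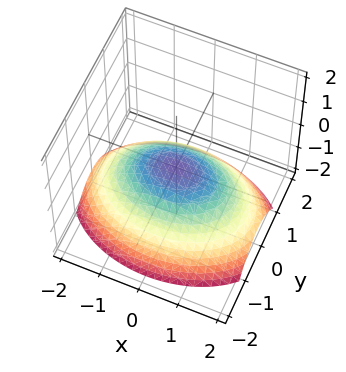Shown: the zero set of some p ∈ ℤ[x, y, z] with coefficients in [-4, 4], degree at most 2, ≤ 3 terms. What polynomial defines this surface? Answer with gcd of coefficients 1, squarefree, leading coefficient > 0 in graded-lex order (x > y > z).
The degree is 2 — a single bowl opening along one axis; a quadric.
Symmetries: mirror symmetry x ↦ −x ⇒ only even powers of x; the y ↦ −y reflection is a symmetry, so y appears only in even powers.
Observable constraints: one z-axis crossing is at z = 0; it meets the x-axis at x = 0 (among the integer gridlines).
Together with the visible shape, these determine p as stated.

x^2 + 2*y^2 + 3*z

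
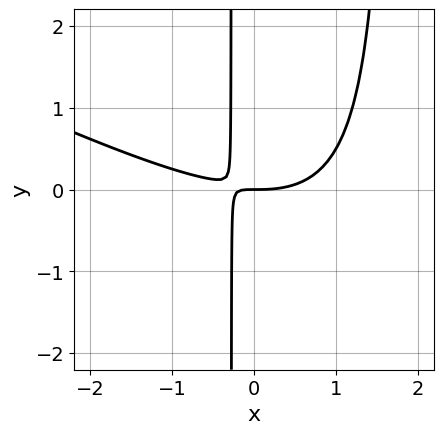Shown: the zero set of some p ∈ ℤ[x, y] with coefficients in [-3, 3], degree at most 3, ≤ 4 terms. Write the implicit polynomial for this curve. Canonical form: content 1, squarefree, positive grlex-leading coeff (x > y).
x^3 + 2*x^2*y - 3*x*y - y

deg p = 3. No degree-2 curve has this shape.
Against the integer gridlines: it crosses the y-axis at the gridline y = 0; one x-axis crossing is at x = 0.
Assembling these constraints gives the stated polynomial.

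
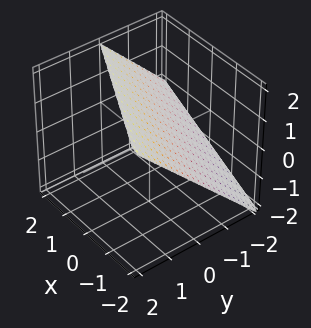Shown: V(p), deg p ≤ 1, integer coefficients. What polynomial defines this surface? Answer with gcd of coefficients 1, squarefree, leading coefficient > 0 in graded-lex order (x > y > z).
x + 2*y - 2*z + 2

First, the degree is 1 — the surface is flat (a plane).
Then, against the integer gridlines: it crosses the y-axis at the gridline y = -1; it meets the x-axis at x = -2 (among the integer gridlines); it crosses the z-axis at the gridline z = 1.
Finally, solving for integer coefficients yields p as stated.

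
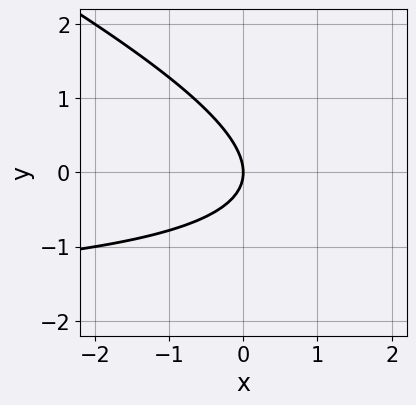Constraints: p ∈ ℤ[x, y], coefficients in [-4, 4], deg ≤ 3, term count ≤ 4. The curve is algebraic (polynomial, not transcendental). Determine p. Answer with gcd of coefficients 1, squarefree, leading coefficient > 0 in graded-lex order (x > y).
1. The degree is 2 — a generic line meets the curve in up to 2 points.
2. Checking where it meets the axes: it meets the y-axis at y = 0 (among the integer gridlines); it meets the x-axis at x = 0 (among the integer gridlines).
3. Solving for integer coefficients yields p as stated.

x*y + 2*y^2 + 2*x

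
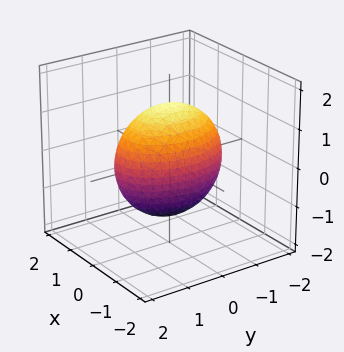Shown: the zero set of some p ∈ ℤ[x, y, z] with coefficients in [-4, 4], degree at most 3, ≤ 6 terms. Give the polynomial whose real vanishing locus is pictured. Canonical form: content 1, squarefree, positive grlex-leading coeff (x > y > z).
1. The degree is 2 — bounded and convex; a quadric.
2. Symmetries: it's symmetric under x → −x, forcing even powers of x; mirror symmetry y ↦ −y ⇒ only even powers of y; mirror symmetry z ↦ −z ⇒ only even powers of z.
3. Observable constraints: among the integer gridlines, it crosses the x-axis at x ∈ {-1, 1}.
4. Solving for integer coefficients yields p as stated.

2*x^2 + y^2 + z^2 - 2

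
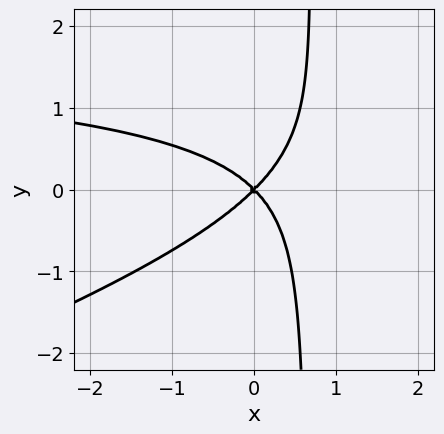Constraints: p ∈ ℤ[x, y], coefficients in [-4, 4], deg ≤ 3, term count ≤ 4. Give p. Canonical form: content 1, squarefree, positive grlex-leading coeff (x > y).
x^2*y - 3*x*y^2 - 2*x^2 + 2*y^2

1. The degree is 3 — no degree-2 curve has this shape.
2. From the visible intercepts: it meets the x-axis at x = 0 (among the integer gridlines); it crosses the y-axis at the gridline y = 0.
3. Together with the visible shape, these determine p as stated.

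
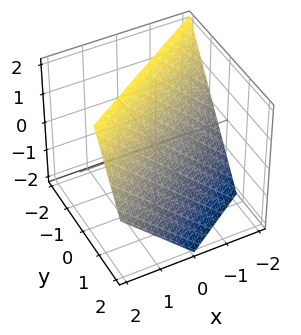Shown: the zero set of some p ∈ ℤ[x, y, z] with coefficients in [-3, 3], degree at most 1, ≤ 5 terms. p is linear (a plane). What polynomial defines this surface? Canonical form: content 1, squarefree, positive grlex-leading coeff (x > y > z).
(a) deg p = 1. Every cross-section is a straight line — this is a plane.
(b) Against the integer gridlines: one x-axis crossing is at x = -1; it meets the z-axis at z = 1 (among the integer gridlines).
(c) Together with the visible shape, these determine p as stated.

2*x - 3*y - 2*z + 2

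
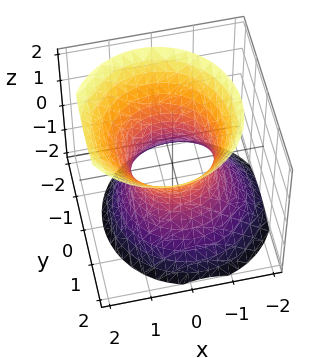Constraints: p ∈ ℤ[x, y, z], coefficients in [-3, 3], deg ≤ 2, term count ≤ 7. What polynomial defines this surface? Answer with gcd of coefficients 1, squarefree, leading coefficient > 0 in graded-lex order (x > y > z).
1. The degree is 2 — the shape is more complex than any degree-1 surface.
2. From the axis intercepts and sections: it misses every integer gridline on the z-axis; the y-axis gridline crossings are at y ∈ {-1, 1}.
3. Assembling these constraints gives the stated polynomial.

3*x^2 - x*z + 3*y^2 - 2*z^2 - 3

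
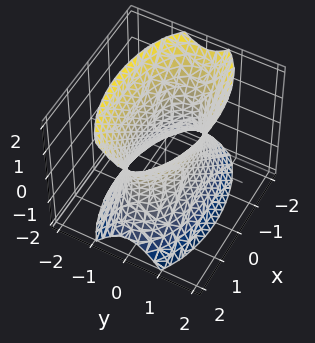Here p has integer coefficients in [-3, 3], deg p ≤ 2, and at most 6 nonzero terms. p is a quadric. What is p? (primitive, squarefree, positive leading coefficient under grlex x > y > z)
1. Degree: an hourglass — one-sheet hyperboloid; a quadric, so deg p = 2.
2. Symmetries: mirror symmetry y ↦ −y ⇒ only even powers of y; the z ↦ −z reflection is a symmetry, so z appears only in even powers; the x ↦ −x reflection is a symmetry, so x appears only in even powers.
3. Observable constraints: the surface avoids every integer z-axis point in the box.
4. These observations pin down the coefficients.

x^2 + 3*y^2 - z^2 - 2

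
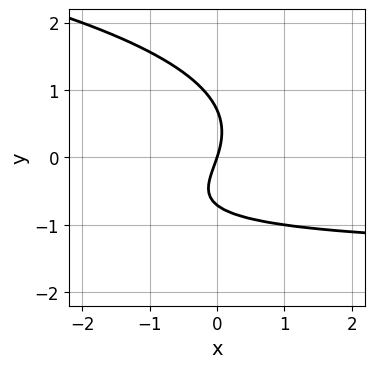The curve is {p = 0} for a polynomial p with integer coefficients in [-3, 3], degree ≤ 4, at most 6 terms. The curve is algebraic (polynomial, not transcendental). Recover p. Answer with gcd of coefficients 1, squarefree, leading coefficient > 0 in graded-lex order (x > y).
2*y^3 + 2*x*y + 3*x - y

First, degree: the shape is more complex than any degree-2 curve, so deg p = 3.
Next, from the axis intercepts and sections: it meets the y-axis at y = 0 (among the integer gridlines); it crosses the x-axis at the gridline x = 0.
Finally, fitting integer coefficients to these (and the overall shape) gives p.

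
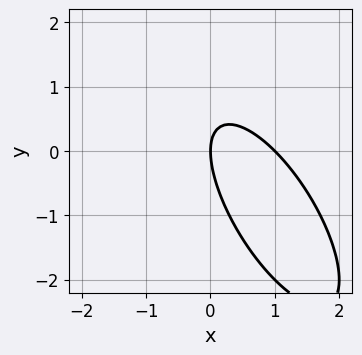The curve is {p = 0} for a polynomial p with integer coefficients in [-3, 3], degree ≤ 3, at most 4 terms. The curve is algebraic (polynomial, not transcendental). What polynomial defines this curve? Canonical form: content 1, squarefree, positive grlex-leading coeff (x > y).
Degree: no degree-1 curve has this shape, so deg p = 2.
Against the integer gridlines: among the integer gridlines, it crosses the x-axis at x ∈ {0, 1}; one y-axis crossing is at y = 0.
The integer polynomial consistent with all of this is the stated p.

2*x^2 + 2*x*y + y^2 - 2*x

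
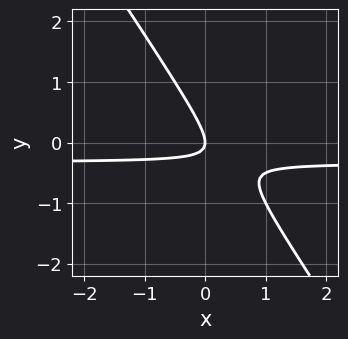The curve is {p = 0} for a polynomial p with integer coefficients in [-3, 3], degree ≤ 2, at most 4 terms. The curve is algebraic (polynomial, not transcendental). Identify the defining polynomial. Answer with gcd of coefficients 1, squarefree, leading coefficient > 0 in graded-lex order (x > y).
3*x*y + 2*y^2 + x

deg p = 2. A generic line meets the curve in up to 2 points.
Observable constraints: it crosses the y-axis at the gridline y = 0; it crosses the x-axis at the gridline x = 0.
Solving for integer coefficients yields p as stated.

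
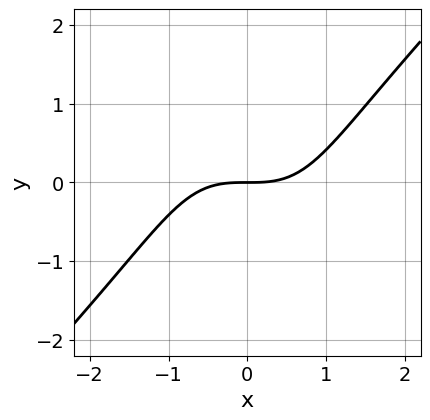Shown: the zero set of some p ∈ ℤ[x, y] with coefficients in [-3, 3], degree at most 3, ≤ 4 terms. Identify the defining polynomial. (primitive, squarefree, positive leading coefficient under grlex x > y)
(a) deg p = 3. A generic line meets the curve in up to 3 points.
(b) Against the integer gridlines: it meets the y-axis at y = 0 (among the integer gridlines); it meets the x-axis at x = 0 (among the integer gridlines).
(c) Solving for integer coefficients yields p as stated.

x^3 - x*y^2 - 2*y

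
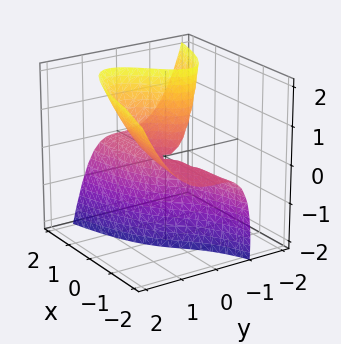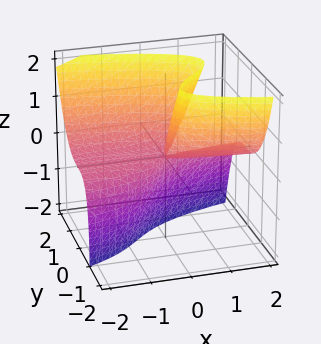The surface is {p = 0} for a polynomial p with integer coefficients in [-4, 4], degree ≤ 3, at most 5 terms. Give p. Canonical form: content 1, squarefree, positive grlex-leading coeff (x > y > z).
3*y^3 + 3*x*z - 3*y*z - z^2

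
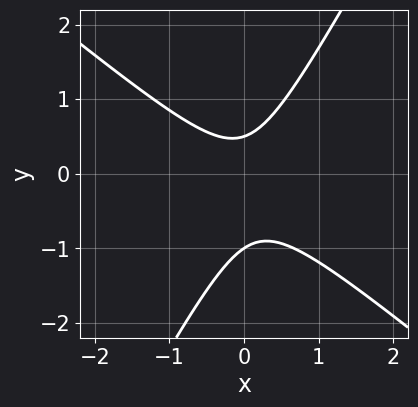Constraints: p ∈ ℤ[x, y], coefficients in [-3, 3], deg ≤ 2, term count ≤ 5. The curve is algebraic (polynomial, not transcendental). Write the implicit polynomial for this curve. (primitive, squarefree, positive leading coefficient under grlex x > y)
3*x^2 + 2*x*y - 2*y^2 - y + 1

(a) The degree is 2 — no degree-1 curve has this shape.
(b) From the visible intercepts: the curve avoids every integer x-axis point in the box; it crosses the y-axis at the gridline y = -1.
(c) Together with the visible shape, these determine p as stated.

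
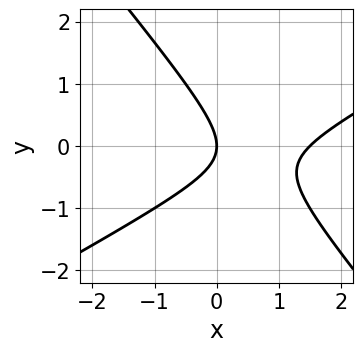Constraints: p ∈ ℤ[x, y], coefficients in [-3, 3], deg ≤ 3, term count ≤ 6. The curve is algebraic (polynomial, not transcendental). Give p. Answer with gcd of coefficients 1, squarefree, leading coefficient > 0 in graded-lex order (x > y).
(a) deg p = 2. The shape is more complex than any degree-1 curve.
(b) From the visible intercepts: it meets the x-axis at x = 0 (among the integer gridlines); it crosses the y-axis at the gridline y = 0.
(c) Solving for integer coefficients yields p as stated.

2*x^2 - 2*x*y - 3*y^2 - 3*x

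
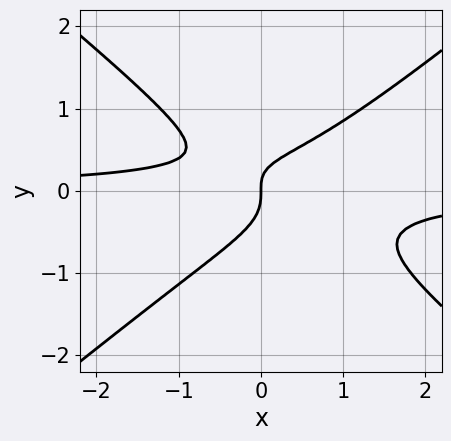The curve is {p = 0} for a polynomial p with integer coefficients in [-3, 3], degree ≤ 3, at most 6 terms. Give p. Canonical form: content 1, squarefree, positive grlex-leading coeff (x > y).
2*x^2*y - 3*y^3 - x*y + x

1. Degree: a generic line meets the curve in up to 3 points, so deg p = 3.
2. Against the integer gridlines: it crosses the y-axis at the gridline y = 0; it crosses the x-axis at the gridline x = 0.
3. Assembling these constraints gives the stated polynomial.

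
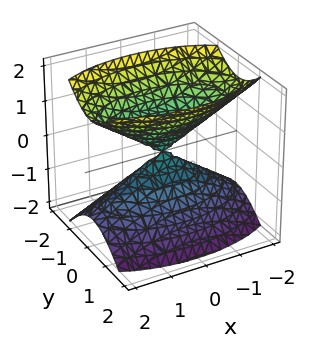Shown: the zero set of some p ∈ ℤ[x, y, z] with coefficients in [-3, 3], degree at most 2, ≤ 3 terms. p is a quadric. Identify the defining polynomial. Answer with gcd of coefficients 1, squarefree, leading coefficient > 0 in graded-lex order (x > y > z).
x^2 + 3*y^2 - 2*z^2

1. I count 2 distinct pieces. They look like related sheets of one shape, so recover p as a whole.
2. Degree: a double cone through the origin; a quadric, so deg p = 2.
3. Symmetries: mirror symmetry z ↦ −z ⇒ only even powers of z; mirror symmetry y ↦ −y ⇒ only even powers of y; it's symmetric under x → −x, forcing even powers of x.
4. Reading off the gridlines: it meets the x-axis at x = 0 (among the integer gridlines); it crosses the z-axis at the gridline z = 0.
5. Matching integer coefficients to the picture gives p.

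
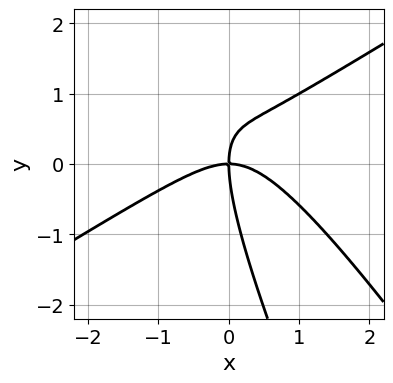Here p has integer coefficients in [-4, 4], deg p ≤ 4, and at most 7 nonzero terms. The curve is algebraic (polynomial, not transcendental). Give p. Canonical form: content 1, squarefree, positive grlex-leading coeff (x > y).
2*x^3 - x^2*y - 3*x*y^2 - y^3 + 3*x*y

First, the degree is 3 — no degree-2 curve has this shape.
Then, from the visible intercepts: one y-axis crossing is at y = 0; it meets the x-axis at x = 0 (among the integer gridlines).
Finally, solving for integer coefficients yields p as stated.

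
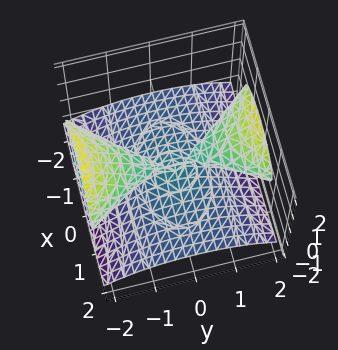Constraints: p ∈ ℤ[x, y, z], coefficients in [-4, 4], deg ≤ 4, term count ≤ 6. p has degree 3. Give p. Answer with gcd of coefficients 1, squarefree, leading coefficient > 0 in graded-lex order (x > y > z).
2*x^2*z - 2*y^2*z + 3*z^3 + 2*x^2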